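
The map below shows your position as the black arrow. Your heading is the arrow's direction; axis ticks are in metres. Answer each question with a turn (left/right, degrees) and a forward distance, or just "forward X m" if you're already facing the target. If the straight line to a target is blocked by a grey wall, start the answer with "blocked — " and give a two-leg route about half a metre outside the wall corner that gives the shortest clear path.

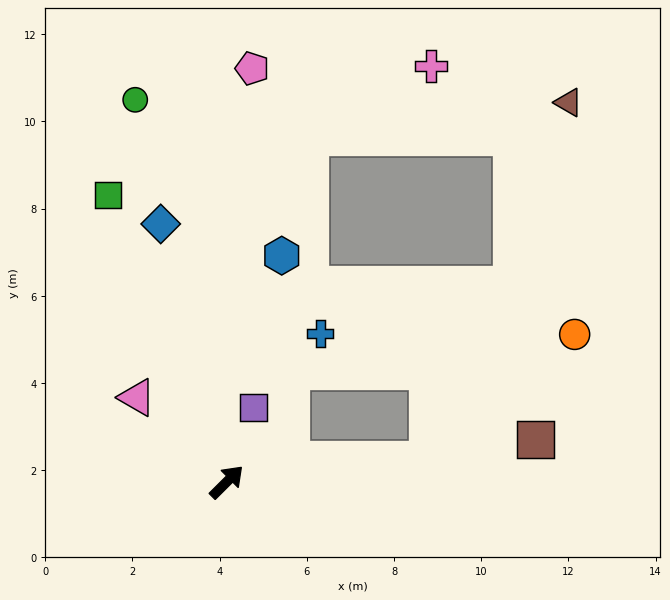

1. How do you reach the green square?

turn left 68°, forward 7.1 m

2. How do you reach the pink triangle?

turn left 92°, forward 2.8 m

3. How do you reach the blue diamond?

turn left 59°, forward 6.1 m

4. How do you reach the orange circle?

blocked — turn right 39°, forward 4.6 m, then turn left 35°, forward 4.4 m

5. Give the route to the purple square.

turn left 26°, forward 1.8 m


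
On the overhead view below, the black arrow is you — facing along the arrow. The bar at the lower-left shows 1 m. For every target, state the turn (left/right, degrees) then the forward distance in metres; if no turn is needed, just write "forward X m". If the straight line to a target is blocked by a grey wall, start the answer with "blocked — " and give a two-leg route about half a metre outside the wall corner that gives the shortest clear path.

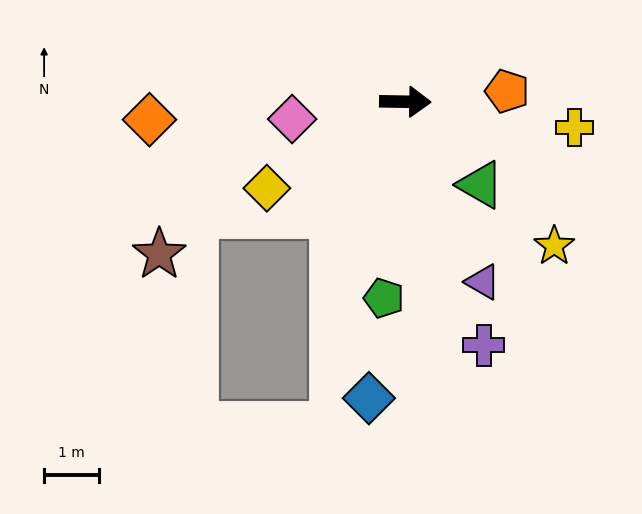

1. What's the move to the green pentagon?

turn right 95°, forward 3.6 m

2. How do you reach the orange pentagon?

turn left 7°, forward 1.9 m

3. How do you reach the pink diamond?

turn right 170°, forward 2.1 m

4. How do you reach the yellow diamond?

turn right 147°, forward 3.0 m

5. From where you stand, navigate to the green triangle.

turn right 47°, forward 2.0 m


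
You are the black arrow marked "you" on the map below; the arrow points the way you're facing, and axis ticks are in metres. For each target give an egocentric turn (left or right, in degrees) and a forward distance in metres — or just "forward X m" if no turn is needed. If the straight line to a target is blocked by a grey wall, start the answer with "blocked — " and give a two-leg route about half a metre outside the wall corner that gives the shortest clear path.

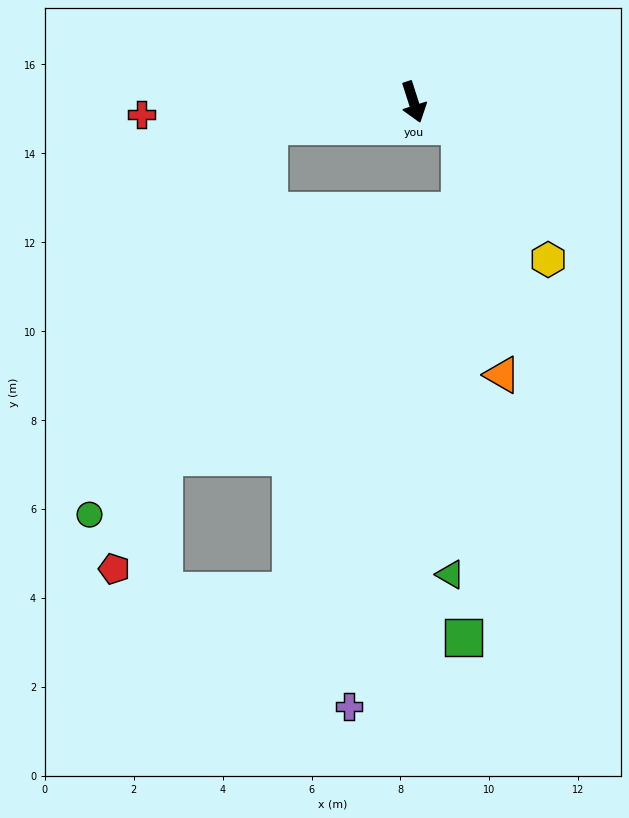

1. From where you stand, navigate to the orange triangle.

blocked — turn left 45°, forward 1.2 m, then turn right 53°, forward 5.7 m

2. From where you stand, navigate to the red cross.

turn right 105°, forward 6.1 m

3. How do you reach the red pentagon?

blocked — turn right 99°, forward 3.3 m, then turn left 62°, forward 10.6 m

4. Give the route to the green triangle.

blocked — turn left 45°, forward 1.2 m, then turn right 64°, forward 10.1 m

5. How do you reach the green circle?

blocked — turn right 99°, forward 3.3 m, then turn left 56°, forward 9.6 m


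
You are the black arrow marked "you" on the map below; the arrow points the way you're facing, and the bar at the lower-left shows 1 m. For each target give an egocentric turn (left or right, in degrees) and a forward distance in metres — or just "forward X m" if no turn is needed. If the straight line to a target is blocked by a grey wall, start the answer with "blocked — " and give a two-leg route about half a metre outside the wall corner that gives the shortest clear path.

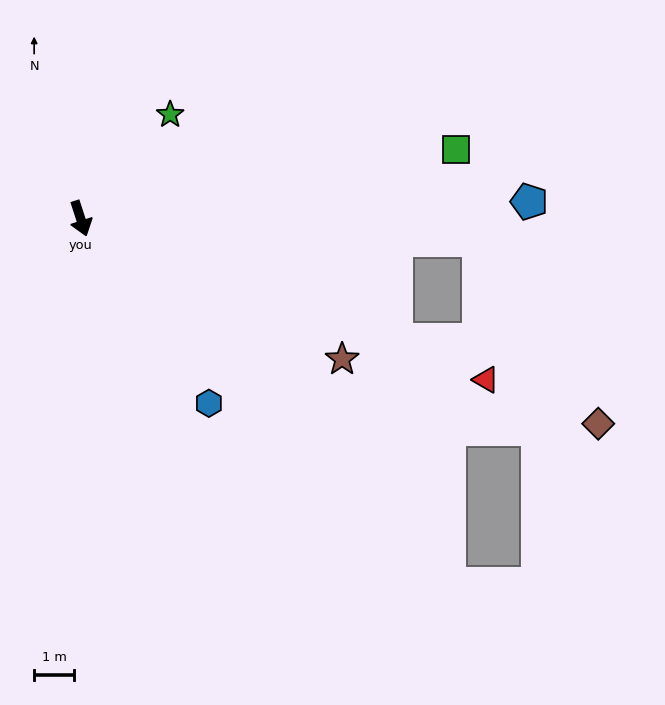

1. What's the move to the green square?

turn left 82°, forward 9.6 m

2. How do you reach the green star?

turn left 121°, forward 3.5 m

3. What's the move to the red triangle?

turn left 50°, forward 11.0 m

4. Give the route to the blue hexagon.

turn left 17°, forward 5.7 m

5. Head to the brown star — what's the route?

turn left 44°, forward 7.5 m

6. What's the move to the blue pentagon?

turn left 74°, forward 11.3 m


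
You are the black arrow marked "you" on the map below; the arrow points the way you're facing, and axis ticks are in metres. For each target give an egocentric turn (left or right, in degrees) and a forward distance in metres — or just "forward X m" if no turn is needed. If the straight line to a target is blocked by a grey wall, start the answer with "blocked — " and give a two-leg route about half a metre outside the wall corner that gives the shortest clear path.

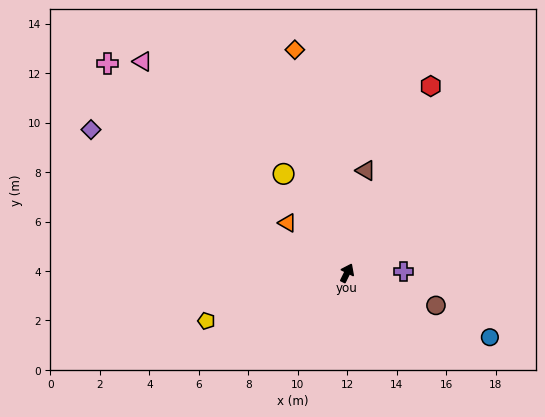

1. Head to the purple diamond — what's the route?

turn left 87°, forward 11.9 m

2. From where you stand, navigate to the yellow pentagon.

turn left 135°, forward 6.0 m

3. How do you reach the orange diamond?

turn left 39°, forward 9.3 m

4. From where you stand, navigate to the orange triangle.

turn left 76°, forward 3.1 m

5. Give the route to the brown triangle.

turn left 16°, forward 4.2 m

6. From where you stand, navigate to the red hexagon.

turn left 2°, forward 8.3 m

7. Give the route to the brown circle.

turn right 84°, forward 3.8 m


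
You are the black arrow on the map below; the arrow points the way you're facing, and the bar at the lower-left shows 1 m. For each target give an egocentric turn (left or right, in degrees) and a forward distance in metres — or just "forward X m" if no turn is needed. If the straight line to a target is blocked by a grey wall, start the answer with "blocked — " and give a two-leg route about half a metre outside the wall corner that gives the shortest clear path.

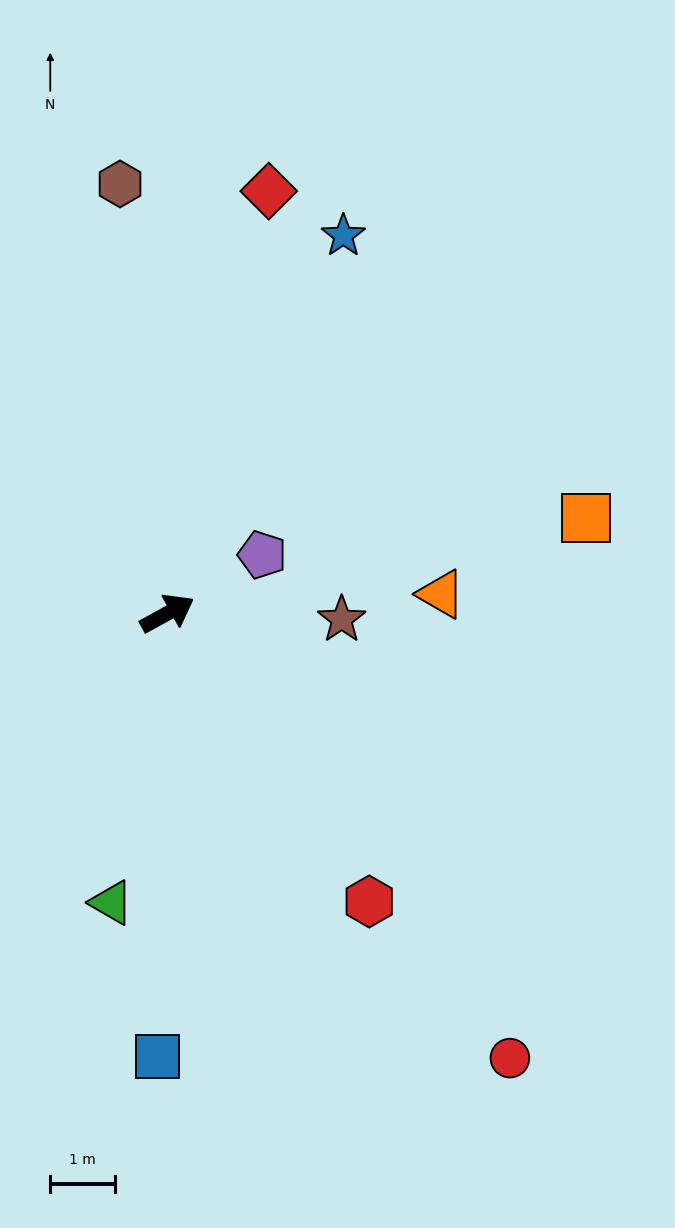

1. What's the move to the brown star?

turn right 31°, forward 2.7 m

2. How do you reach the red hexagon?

turn right 84°, forward 5.4 m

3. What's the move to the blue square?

turn right 120°, forward 6.8 m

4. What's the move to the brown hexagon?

turn left 68°, forward 6.6 m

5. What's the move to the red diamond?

turn left 48°, forward 6.7 m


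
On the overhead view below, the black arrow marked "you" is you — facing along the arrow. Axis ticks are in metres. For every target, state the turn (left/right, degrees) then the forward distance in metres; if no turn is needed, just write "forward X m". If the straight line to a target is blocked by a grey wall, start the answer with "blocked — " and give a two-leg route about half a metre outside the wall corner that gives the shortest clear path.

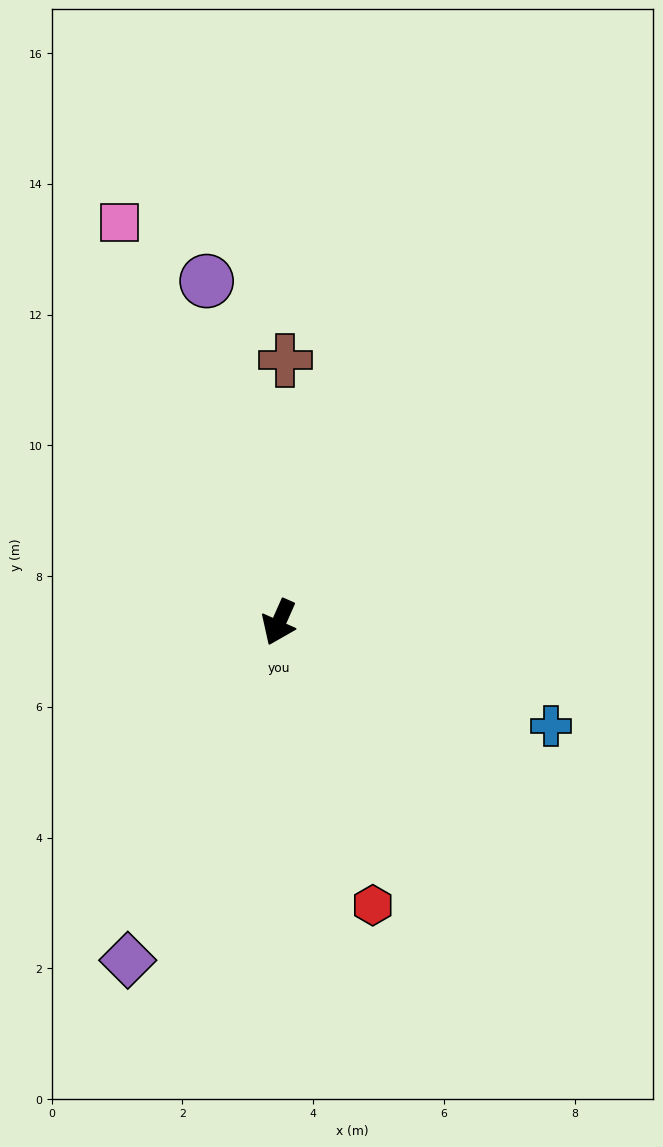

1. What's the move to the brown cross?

turn right 157°, forward 4.0 m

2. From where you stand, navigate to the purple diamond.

forward 5.7 m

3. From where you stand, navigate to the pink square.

turn right 134°, forward 6.6 m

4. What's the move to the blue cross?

turn left 93°, forward 4.5 m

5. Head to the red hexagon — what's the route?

turn left 42°, forward 4.6 m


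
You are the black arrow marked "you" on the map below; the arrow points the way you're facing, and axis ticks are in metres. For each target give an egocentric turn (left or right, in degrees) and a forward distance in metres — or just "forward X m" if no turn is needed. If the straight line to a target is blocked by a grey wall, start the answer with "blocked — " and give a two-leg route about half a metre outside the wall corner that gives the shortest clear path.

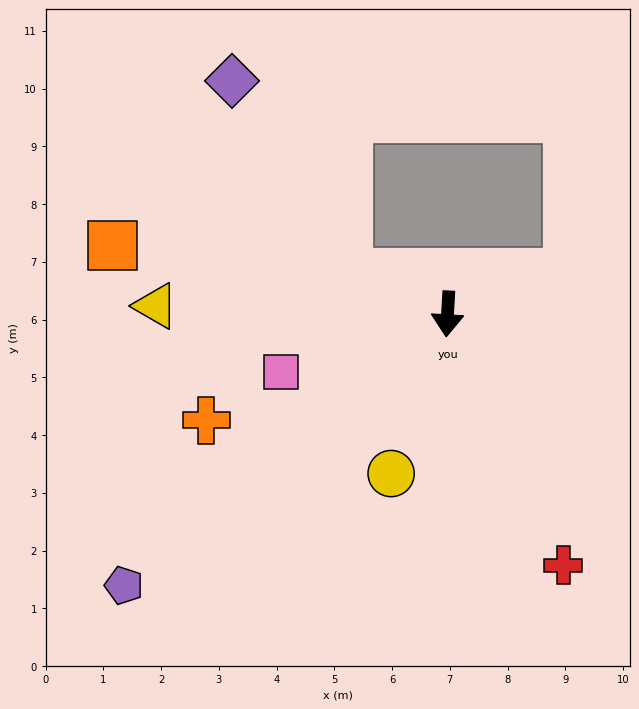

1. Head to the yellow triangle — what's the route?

turn right 88°, forward 5.1 m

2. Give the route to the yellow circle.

turn right 16°, forward 2.9 m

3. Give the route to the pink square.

turn right 67°, forward 3.0 m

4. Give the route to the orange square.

turn right 98°, forward 5.9 m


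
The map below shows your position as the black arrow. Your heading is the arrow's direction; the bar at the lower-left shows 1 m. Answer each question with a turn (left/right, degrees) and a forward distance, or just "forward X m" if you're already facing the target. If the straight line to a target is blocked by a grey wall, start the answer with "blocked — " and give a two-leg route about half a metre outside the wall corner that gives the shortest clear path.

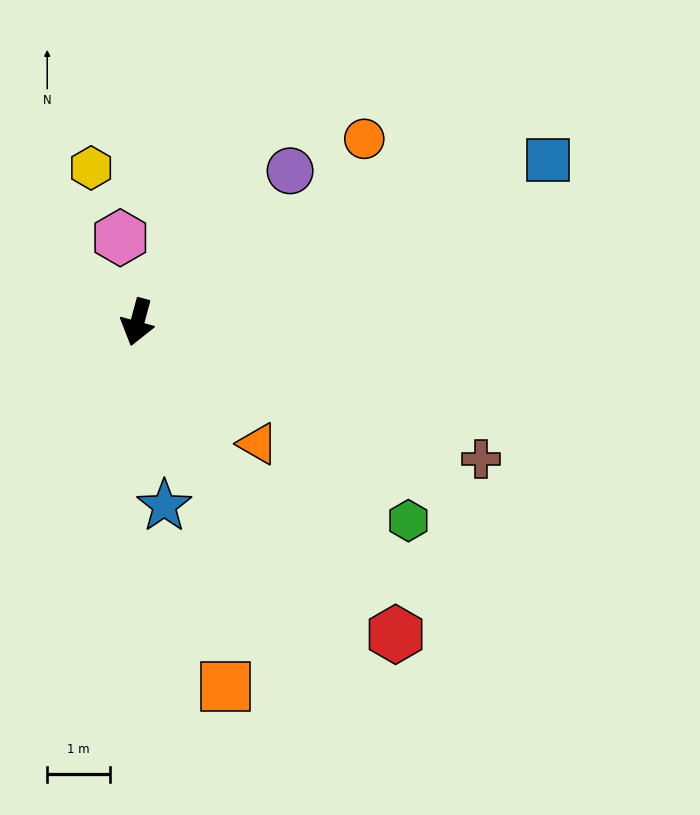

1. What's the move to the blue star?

turn left 24°, forward 2.9 m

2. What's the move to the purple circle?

turn left 150°, forward 3.4 m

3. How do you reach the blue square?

turn left 127°, forward 7.0 m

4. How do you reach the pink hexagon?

turn right 153°, forward 1.4 m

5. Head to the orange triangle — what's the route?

turn left 60°, forward 2.7 m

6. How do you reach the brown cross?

turn left 83°, forward 5.9 m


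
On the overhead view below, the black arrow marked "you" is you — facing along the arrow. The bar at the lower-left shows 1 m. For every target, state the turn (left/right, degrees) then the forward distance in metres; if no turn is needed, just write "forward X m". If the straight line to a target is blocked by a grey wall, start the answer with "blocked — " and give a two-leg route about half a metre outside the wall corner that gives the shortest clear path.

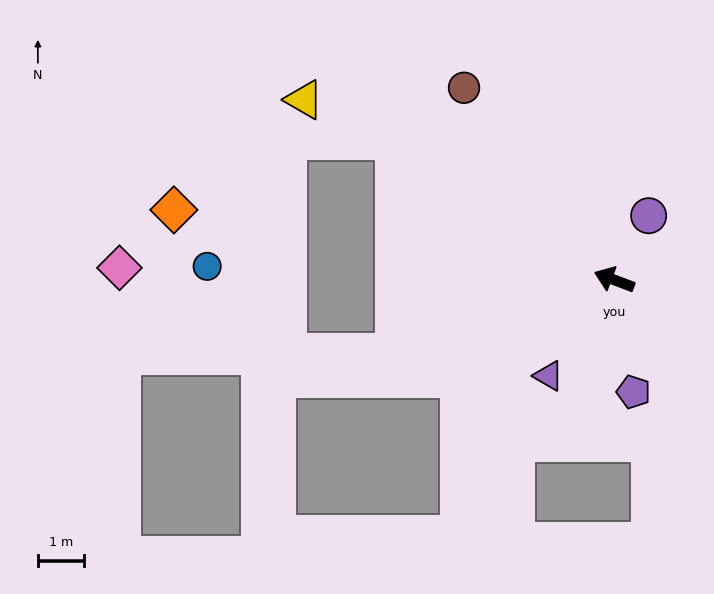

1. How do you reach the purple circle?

turn right 97°, forward 1.6 m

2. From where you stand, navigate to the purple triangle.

turn left 76°, forward 2.5 m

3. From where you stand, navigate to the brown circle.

turn right 31°, forward 5.3 m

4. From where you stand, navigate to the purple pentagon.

turn left 120°, forward 2.5 m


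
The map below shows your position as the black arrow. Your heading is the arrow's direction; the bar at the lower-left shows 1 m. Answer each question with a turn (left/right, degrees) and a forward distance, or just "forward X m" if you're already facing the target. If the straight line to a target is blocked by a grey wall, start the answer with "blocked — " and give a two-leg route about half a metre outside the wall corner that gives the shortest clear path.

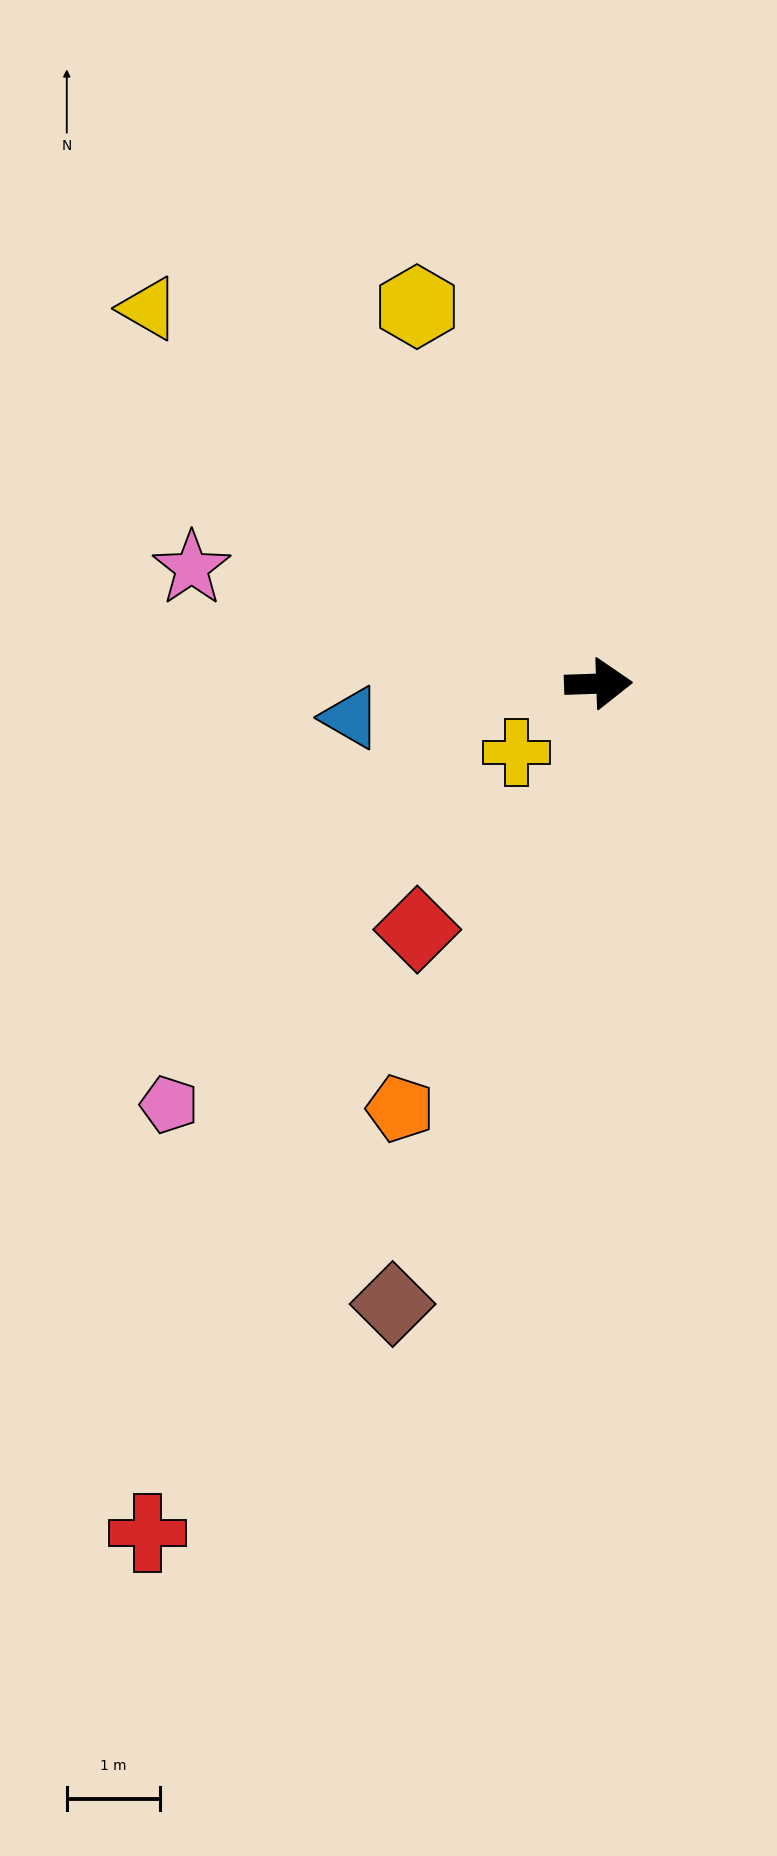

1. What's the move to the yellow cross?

turn right 142°, forward 1.2 m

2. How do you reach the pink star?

turn left 162°, forward 4.5 m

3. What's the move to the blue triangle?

turn right 174°, forward 2.7 m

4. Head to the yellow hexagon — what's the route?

turn left 114°, forward 4.5 m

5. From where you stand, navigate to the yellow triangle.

turn left 138°, forward 6.3 m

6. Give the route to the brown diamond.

turn right 110°, forward 7.0 m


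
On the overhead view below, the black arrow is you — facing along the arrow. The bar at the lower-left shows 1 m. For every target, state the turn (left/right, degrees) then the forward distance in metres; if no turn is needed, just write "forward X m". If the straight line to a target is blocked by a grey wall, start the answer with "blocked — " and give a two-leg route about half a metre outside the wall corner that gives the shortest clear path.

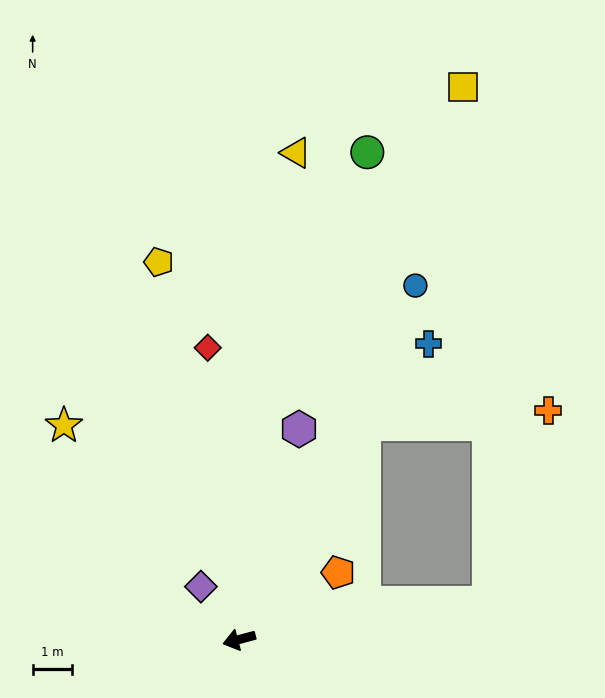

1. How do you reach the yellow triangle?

turn right 112°, forward 12.6 m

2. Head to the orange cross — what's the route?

blocked — turn right 135°, forward 6.4 m, then turn right 55°, forward 4.7 m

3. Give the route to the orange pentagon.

turn right 161°, forward 3.1 m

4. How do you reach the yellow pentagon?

turn right 93°, forward 9.9 m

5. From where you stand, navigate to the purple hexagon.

turn right 121°, forward 5.6 m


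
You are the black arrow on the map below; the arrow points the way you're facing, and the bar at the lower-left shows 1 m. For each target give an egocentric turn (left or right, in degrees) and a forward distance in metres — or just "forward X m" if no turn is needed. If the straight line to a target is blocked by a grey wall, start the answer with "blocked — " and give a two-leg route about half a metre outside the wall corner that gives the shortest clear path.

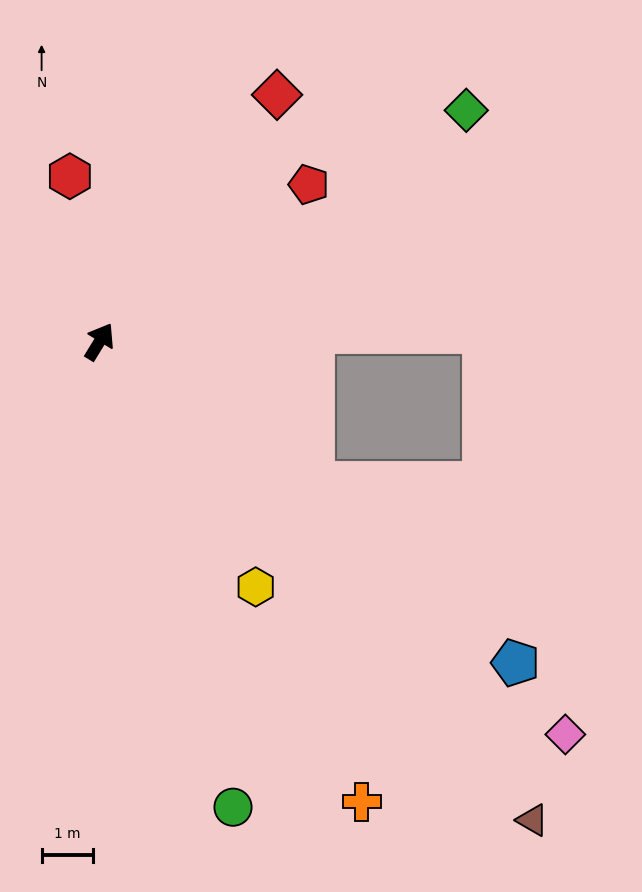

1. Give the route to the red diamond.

turn right 4°, forward 6.0 m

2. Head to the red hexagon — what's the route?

turn left 42°, forward 3.3 m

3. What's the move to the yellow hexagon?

turn right 116°, forward 5.7 m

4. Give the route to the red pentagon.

turn right 22°, forward 5.1 m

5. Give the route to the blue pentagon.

turn right 96°, forward 10.3 m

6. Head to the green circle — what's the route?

turn right 133°, forward 9.5 m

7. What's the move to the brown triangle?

turn right 106°, forward 12.7 m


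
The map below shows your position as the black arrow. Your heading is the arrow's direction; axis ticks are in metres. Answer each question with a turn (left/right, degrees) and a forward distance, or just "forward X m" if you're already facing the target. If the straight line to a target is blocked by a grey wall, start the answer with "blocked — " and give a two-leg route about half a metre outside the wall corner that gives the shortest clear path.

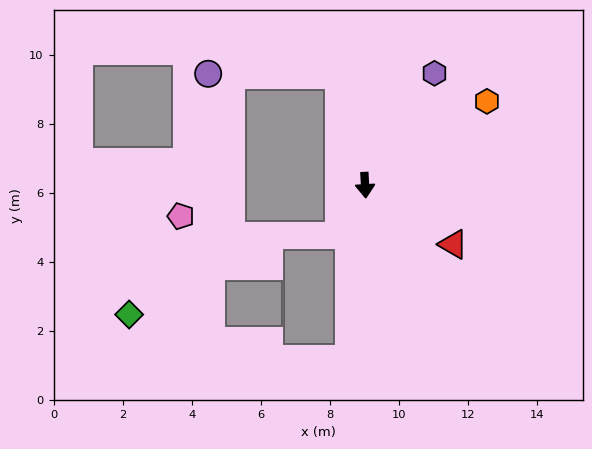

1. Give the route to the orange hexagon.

turn left 121°, forward 4.3 m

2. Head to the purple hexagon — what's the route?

turn left 145°, forward 3.8 m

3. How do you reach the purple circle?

blocked — turn right 170°, forward 3.3 m, then turn left 76°, forward 3.8 m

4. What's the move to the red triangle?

turn left 53°, forward 3.1 m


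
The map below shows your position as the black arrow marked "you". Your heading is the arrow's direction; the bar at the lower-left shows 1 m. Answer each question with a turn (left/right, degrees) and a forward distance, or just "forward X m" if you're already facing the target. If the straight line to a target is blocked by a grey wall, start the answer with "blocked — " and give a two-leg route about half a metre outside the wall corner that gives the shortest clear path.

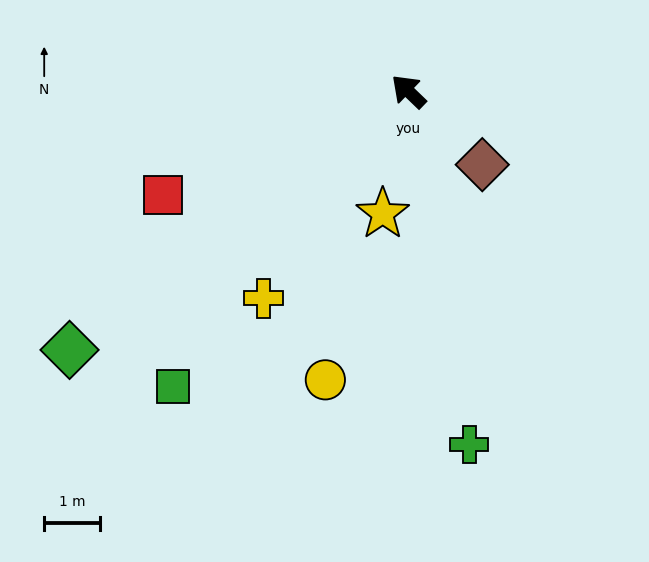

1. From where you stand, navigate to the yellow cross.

turn left 99°, forward 4.6 m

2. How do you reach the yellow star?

turn left 122°, forward 2.3 m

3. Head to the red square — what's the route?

turn left 67°, forward 4.8 m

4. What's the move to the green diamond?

turn left 81°, forward 7.7 m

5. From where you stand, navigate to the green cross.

turn left 144°, forward 6.5 m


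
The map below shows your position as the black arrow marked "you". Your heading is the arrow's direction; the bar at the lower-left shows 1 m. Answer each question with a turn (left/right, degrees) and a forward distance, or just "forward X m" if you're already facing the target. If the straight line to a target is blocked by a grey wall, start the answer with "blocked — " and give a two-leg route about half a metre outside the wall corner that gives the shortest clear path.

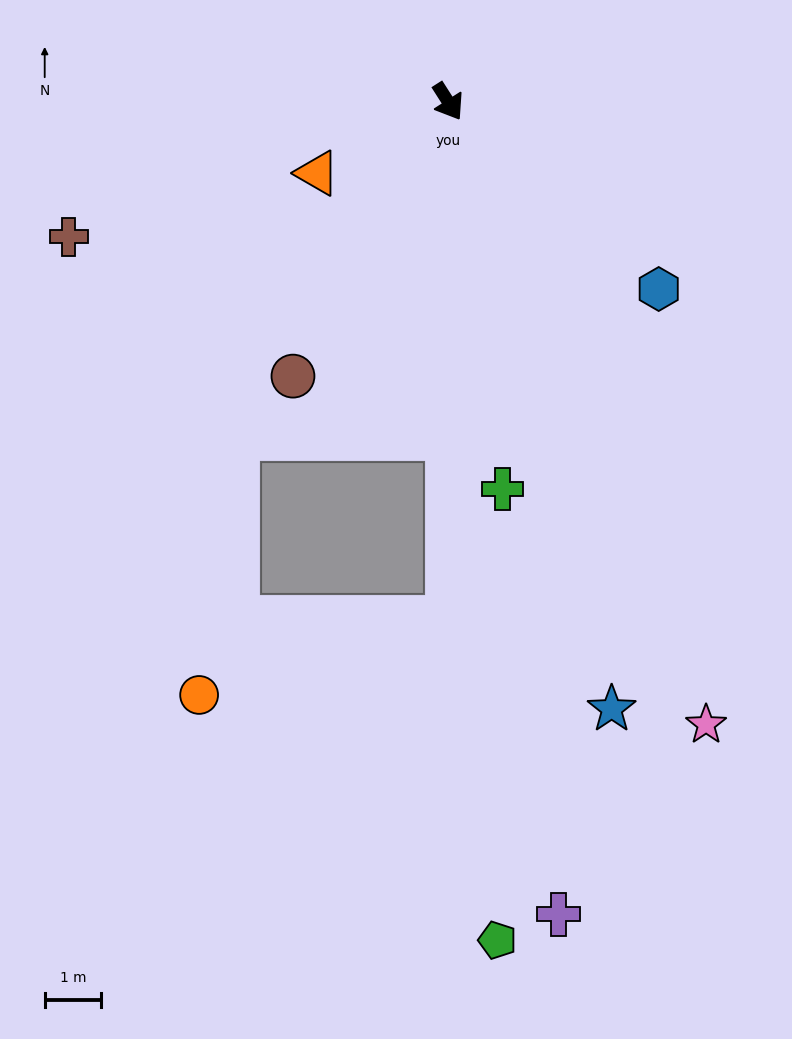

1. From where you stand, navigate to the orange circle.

blocked — turn right 32°, forward 9.2 m, then turn right 74°, forward 4.7 m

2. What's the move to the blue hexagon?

turn left 16°, forward 5.0 m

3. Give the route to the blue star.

turn right 17°, forward 11.2 m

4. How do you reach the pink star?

turn right 10°, forward 12.0 m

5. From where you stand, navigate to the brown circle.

turn right 62°, forward 5.6 m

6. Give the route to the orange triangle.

turn right 94°, forward 2.7 m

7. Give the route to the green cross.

turn right 25°, forward 7.0 m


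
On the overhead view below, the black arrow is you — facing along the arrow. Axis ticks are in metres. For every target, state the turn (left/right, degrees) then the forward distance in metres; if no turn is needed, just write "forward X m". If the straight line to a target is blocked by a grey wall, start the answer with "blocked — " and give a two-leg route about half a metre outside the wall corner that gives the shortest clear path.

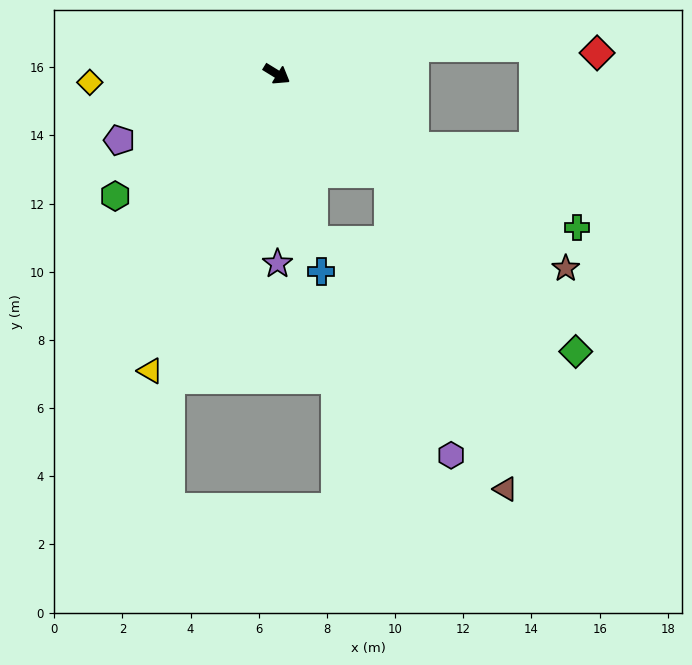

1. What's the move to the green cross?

turn left 5°, forward 9.9 m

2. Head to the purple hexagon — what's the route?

blocked — turn right 10°, forward 4.4 m, then turn right 36°, forward 8.5 m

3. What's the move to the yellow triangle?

turn right 81°, forward 9.5 m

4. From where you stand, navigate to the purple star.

turn right 58°, forward 5.6 m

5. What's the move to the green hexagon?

turn right 111°, forward 5.9 m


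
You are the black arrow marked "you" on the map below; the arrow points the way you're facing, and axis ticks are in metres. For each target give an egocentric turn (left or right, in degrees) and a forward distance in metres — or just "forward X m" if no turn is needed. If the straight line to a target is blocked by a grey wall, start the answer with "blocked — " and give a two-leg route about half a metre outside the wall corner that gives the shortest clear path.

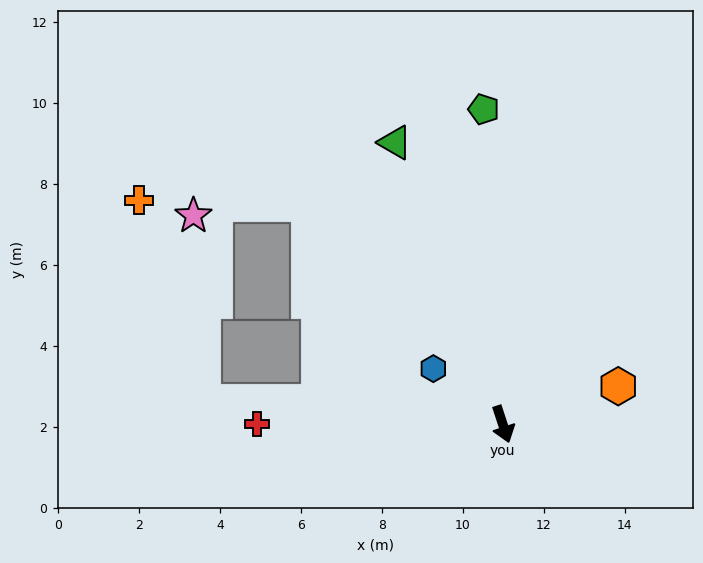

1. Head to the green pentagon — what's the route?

turn left 165°, forward 7.8 m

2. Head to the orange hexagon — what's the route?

turn left 90°, forward 3.0 m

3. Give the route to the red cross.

turn right 108°, forward 6.1 m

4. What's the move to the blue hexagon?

turn right 147°, forward 2.2 m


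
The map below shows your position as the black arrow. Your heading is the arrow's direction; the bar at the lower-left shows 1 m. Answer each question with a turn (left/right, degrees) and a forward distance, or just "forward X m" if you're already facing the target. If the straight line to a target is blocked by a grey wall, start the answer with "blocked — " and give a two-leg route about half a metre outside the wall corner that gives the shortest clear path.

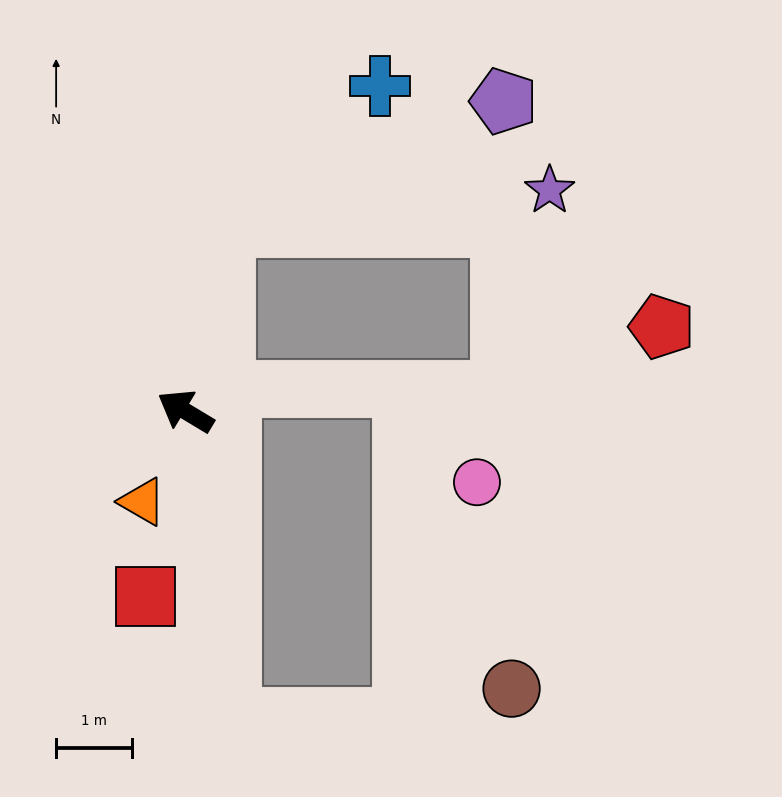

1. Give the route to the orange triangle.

turn left 96°, forward 1.3 m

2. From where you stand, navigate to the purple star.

blocked — turn right 70°, forward 2.5 m, then turn right 73°, forward 4.4 m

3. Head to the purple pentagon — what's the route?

blocked — turn right 70°, forward 2.5 m, then turn right 55°, forward 4.1 m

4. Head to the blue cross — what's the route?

blocked — turn right 70°, forward 2.5 m, then turn right 37°, forward 2.8 m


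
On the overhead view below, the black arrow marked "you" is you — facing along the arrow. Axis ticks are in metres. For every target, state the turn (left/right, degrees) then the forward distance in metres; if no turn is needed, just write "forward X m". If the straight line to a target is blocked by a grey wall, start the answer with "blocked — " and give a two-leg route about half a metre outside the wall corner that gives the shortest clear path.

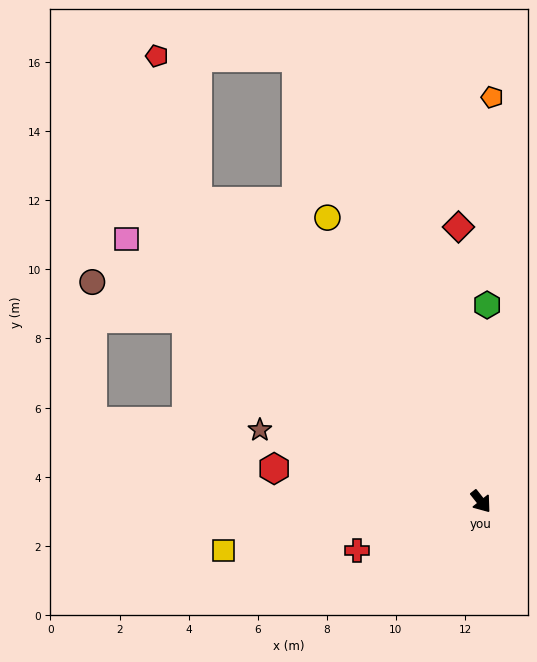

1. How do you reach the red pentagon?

blocked — turn right 175°, forward 11.9 m, then turn right 28°, forward 4.4 m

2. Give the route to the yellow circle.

turn left 170°, forward 9.3 m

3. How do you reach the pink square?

turn right 165°, forward 12.8 m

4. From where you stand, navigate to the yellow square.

turn right 118°, forward 7.6 m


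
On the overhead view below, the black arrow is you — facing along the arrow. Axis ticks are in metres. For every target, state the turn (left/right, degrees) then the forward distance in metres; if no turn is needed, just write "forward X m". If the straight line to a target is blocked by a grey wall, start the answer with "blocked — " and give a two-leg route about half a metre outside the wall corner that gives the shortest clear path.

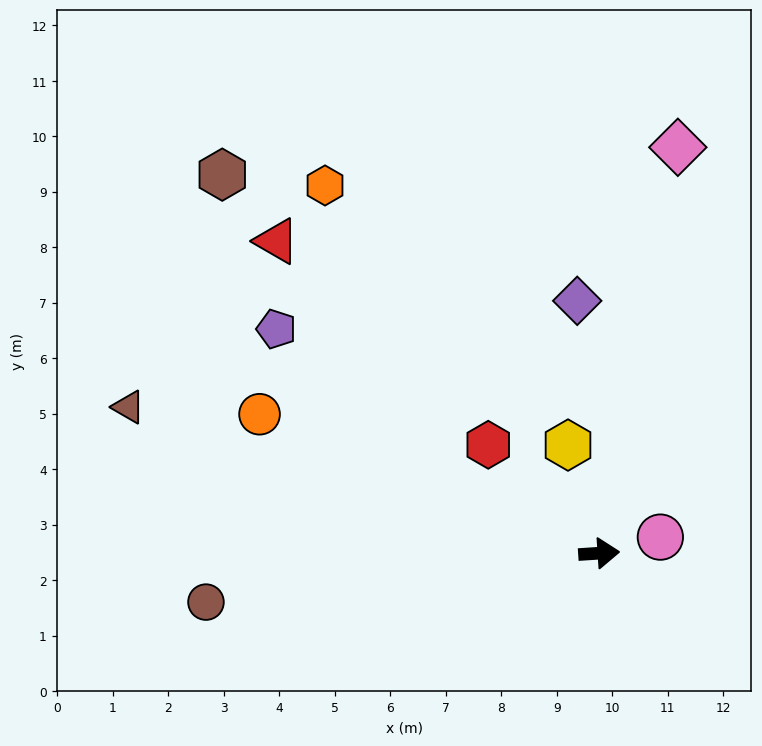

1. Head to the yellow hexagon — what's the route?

turn left 102°, forward 2.0 m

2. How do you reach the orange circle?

turn left 154°, forward 6.6 m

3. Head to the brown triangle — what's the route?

turn left 159°, forward 8.9 m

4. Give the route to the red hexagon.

turn left 132°, forward 2.8 m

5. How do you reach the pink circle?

turn left 11°, forward 1.1 m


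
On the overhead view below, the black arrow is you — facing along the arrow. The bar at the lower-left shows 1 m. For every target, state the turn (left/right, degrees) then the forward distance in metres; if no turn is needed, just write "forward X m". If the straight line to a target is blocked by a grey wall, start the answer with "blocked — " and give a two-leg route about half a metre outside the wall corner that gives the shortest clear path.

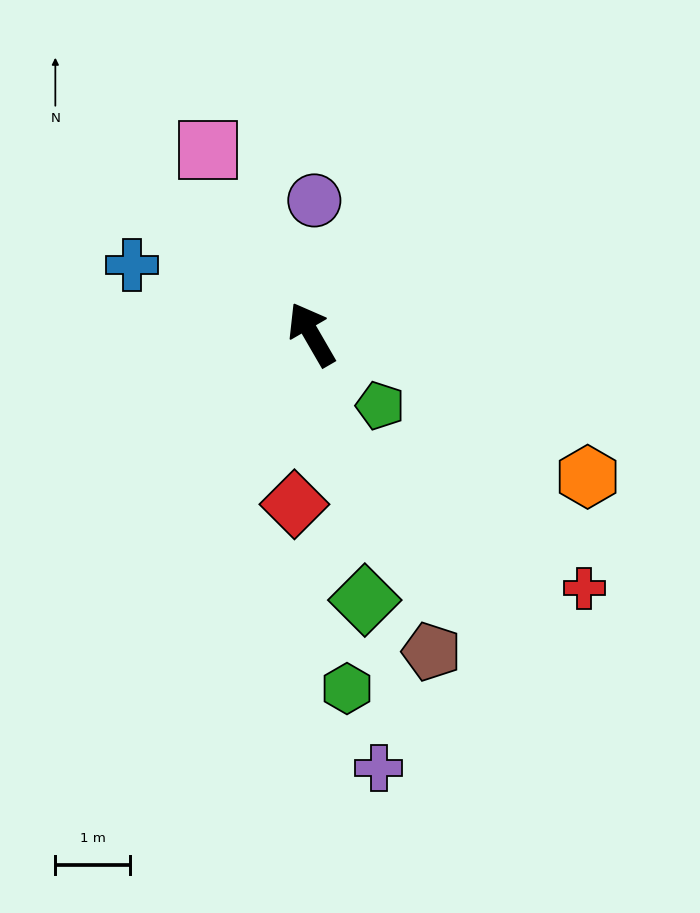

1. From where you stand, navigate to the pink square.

forward 2.8 m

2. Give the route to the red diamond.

turn left 144°, forward 2.3 m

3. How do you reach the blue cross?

turn left 39°, forward 2.6 m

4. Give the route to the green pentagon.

turn right 166°, forward 1.3 m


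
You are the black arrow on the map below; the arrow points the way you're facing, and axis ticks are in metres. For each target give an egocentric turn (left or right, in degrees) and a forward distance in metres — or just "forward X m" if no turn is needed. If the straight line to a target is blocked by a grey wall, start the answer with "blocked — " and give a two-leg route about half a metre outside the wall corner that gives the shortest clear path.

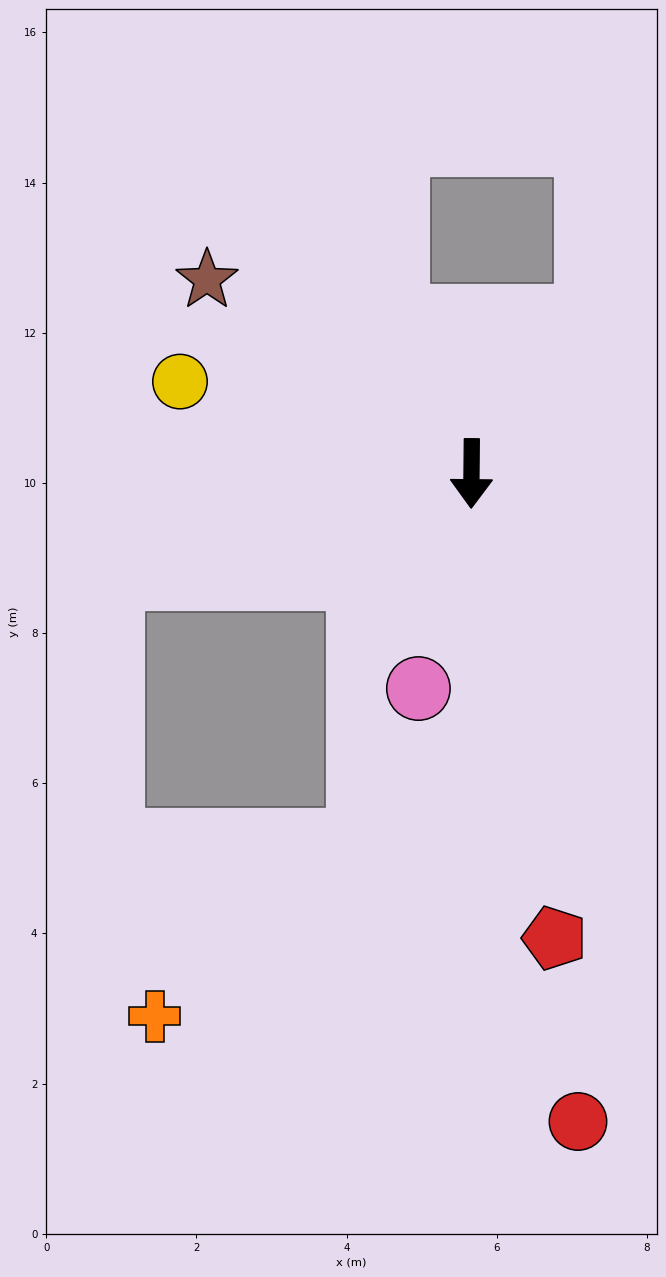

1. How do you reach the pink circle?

turn right 13°, forward 2.9 m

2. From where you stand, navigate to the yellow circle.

turn right 107°, forward 4.1 m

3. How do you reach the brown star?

turn right 126°, forward 4.4 m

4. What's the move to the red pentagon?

turn left 11°, forward 6.3 m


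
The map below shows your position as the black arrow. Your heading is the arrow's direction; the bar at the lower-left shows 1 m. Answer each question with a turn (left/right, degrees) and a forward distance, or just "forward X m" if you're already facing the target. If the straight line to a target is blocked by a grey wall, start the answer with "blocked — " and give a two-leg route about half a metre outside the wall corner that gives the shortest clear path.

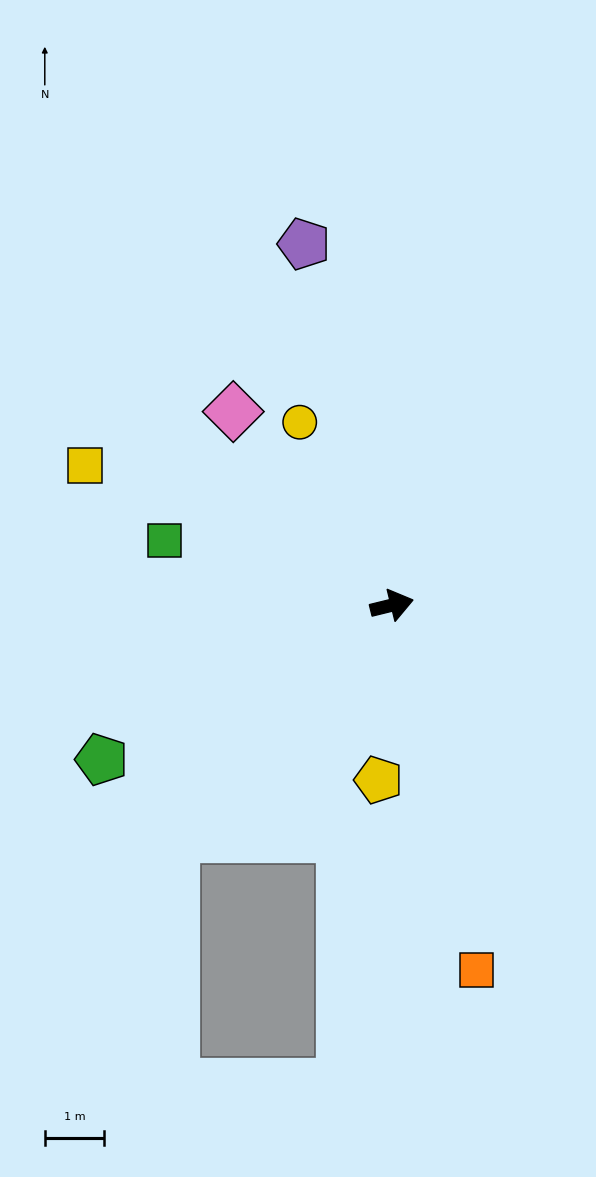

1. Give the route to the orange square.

turn right 91°, forward 6.3 m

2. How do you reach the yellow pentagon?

turn right 108°, forward 2.9 m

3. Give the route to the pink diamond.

turn left 116°, forward 4.2 m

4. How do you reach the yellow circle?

turn left 103°, forward 3.4 m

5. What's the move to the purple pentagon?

turn left 90°, forward 6.2 m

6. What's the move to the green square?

turn left 150°, forward 4.0 m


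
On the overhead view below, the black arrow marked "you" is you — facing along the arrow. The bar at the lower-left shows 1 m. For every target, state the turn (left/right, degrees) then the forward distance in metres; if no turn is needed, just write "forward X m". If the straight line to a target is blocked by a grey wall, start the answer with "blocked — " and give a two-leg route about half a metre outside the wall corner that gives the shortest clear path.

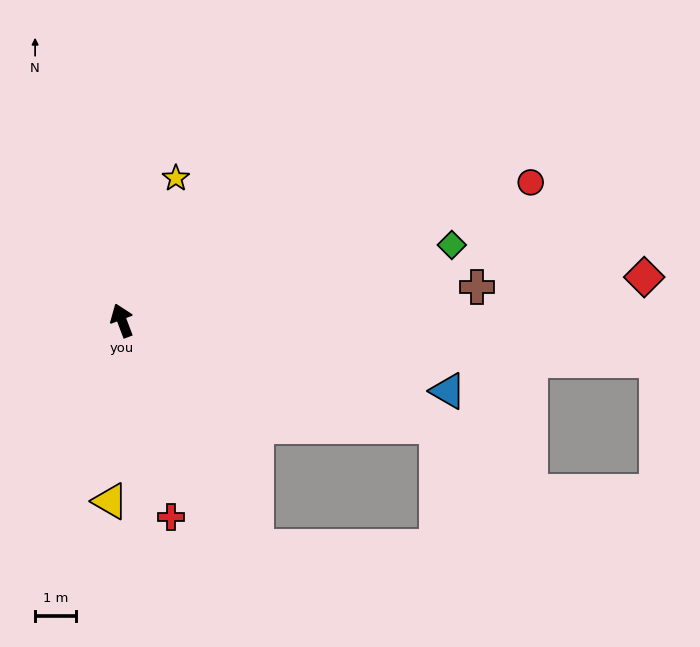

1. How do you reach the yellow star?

turn right 41°, forward 3.7 m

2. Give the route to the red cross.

turn left 173°, forward 4.9 m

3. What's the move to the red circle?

turn right 92°, forward 10.5 m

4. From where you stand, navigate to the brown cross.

turn right 105°, forward 8.7 m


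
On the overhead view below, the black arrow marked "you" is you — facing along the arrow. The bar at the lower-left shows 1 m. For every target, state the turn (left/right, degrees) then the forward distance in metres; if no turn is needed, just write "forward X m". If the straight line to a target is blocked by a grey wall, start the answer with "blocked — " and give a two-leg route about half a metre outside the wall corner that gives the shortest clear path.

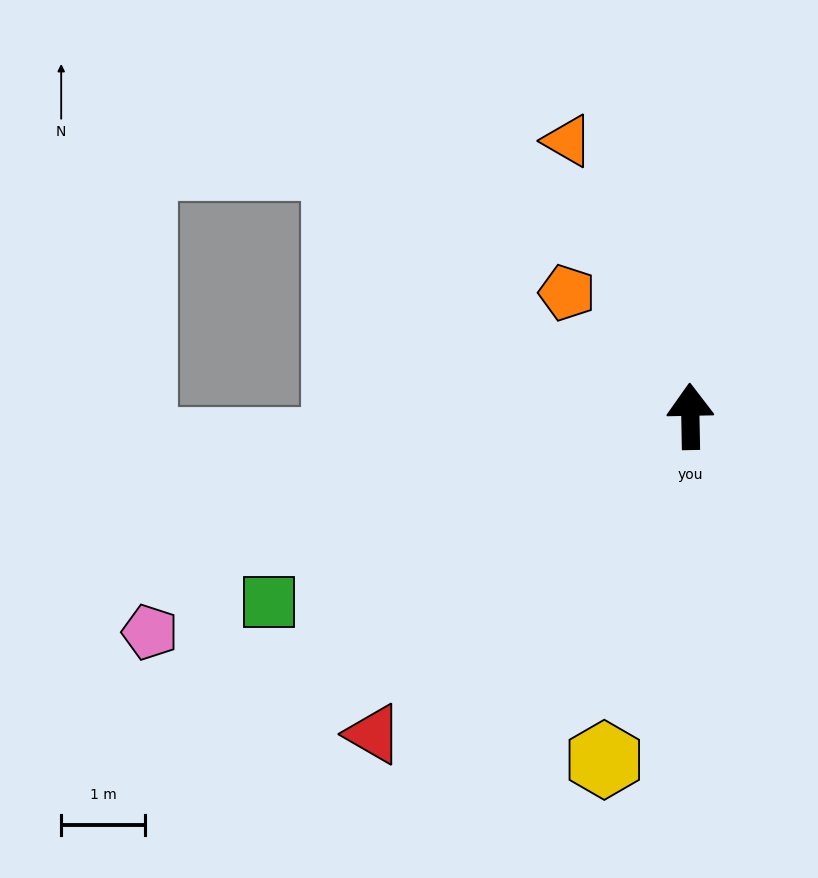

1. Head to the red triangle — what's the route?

turn left 134°, forward 5.4 m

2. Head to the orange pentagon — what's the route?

turn left 44°, forward 2.1 m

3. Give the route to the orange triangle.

turn left 23°, forward 3.6 m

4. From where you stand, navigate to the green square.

turn left 113°, forward 5.5 m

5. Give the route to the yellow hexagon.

turn left 165°, forward 4.2 m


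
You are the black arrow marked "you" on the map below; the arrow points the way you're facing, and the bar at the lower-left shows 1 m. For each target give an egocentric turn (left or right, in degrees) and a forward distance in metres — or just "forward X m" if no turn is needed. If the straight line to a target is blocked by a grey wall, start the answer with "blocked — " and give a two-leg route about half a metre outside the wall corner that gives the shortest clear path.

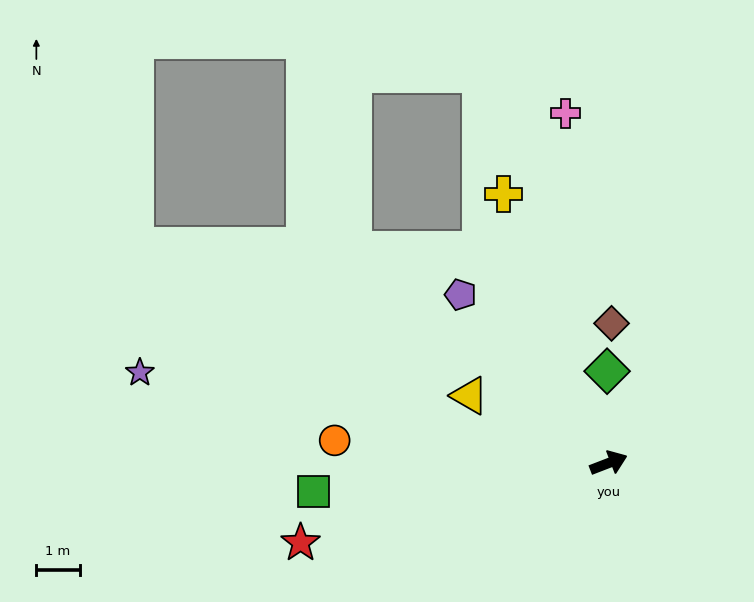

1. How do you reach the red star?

turn left 173°, forward 7.4 m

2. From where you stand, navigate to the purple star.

turn left 148°, forward 11.0 m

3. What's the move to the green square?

turn left 164°, forward 6.9 m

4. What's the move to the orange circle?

turn left 154°, forward 6.4 m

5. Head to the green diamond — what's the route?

turn left 70°, forward 2.1 m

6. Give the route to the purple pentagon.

turn left 110°, forward 5.2 m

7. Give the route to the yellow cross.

turn left 90°, forward 6.7 m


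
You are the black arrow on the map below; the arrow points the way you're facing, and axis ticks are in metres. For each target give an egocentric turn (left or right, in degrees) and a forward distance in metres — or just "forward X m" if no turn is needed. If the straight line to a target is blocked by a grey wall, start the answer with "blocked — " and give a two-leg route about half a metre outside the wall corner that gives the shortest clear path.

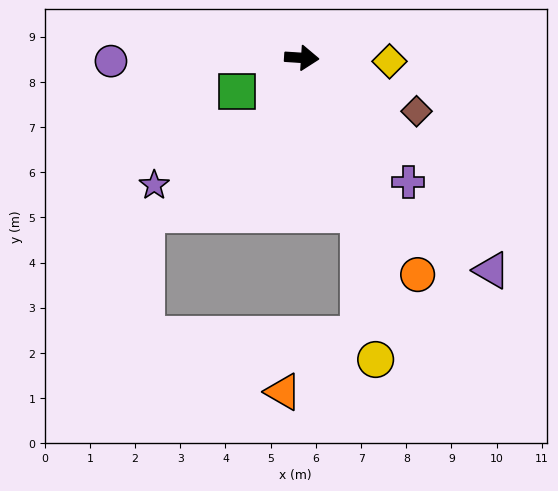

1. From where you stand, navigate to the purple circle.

turn right 175°, forward 4.2 m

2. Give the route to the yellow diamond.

forward 1.9 m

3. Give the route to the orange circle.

turn right 58°, forward 5.4 m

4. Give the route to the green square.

turn right 149°, forward 1.6 m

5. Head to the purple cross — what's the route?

turn right 46°, forward 3.6 m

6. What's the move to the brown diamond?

turn right 21°, forward 2.8 m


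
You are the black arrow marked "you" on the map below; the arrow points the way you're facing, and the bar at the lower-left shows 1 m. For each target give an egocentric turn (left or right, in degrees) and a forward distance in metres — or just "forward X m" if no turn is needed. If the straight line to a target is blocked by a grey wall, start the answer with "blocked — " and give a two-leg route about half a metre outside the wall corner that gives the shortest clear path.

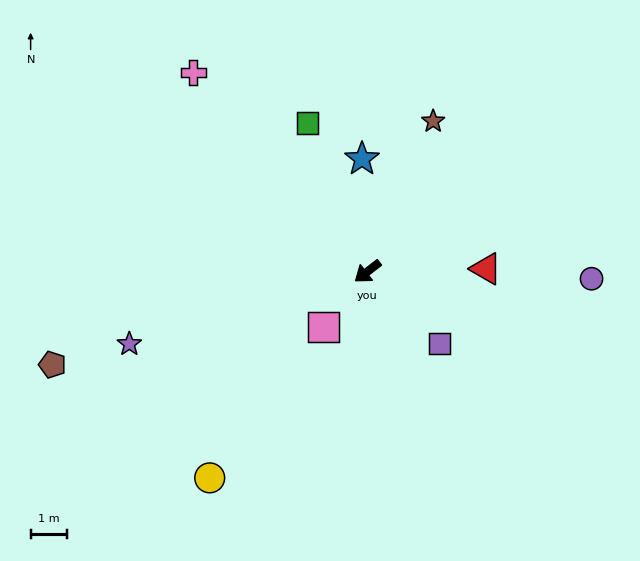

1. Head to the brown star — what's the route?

turn right 151°, forward 4.5 m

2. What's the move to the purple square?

turn left 97°, forward 2.8 m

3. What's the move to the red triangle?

turn left 144°, forward 3.3 m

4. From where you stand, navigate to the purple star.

turn right 21°, forward 6.9 m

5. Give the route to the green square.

turn right 106°, forward 4.4 m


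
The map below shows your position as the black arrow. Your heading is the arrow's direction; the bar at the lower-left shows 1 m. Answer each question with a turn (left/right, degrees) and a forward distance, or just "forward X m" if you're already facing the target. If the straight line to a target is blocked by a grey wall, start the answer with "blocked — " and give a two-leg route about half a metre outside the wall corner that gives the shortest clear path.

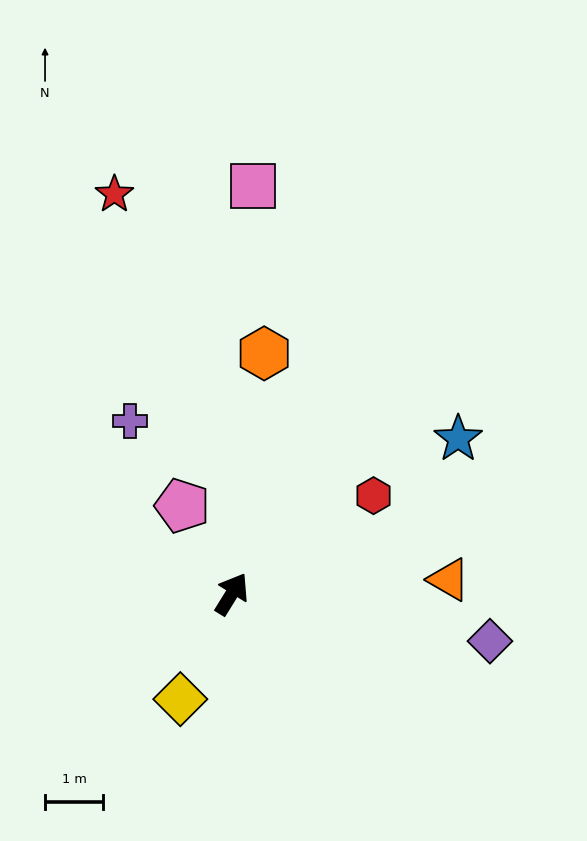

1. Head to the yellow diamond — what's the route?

turn right 174°, forward 2.0 m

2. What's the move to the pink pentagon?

turn left 61°, forward 1.7 m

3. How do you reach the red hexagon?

turn right 24°, forward 3.0 m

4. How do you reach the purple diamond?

turn right 69°, forward 4.5 m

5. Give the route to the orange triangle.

turn right 55°, forward 3.8 m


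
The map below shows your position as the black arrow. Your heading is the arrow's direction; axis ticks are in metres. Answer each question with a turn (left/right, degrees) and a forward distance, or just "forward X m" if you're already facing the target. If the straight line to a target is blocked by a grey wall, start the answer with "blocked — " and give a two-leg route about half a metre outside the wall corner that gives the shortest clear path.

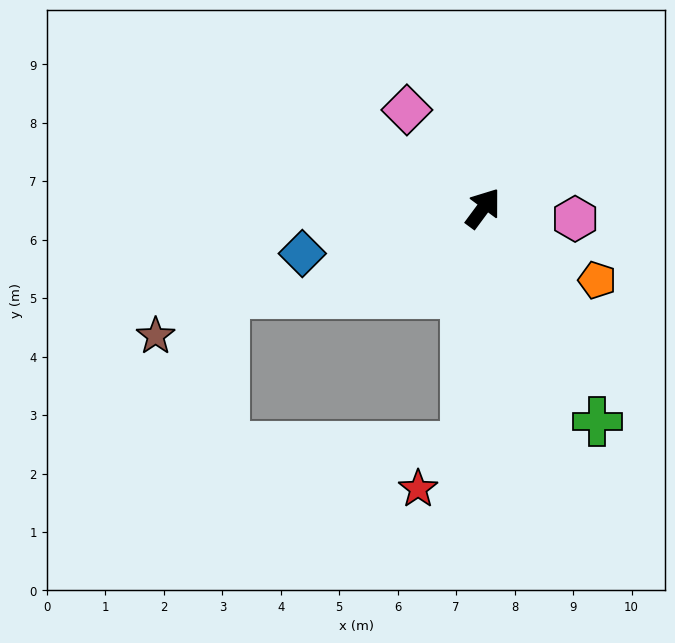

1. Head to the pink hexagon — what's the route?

turn right 60°, forward 1.6 m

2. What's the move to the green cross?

turn right 115°, forward 4.1 m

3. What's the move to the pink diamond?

turn left 74°, forward 2.1 m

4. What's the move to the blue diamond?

turn left 141°, forward 3.2 m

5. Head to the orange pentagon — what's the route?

turn right 86°, forward 2.3 m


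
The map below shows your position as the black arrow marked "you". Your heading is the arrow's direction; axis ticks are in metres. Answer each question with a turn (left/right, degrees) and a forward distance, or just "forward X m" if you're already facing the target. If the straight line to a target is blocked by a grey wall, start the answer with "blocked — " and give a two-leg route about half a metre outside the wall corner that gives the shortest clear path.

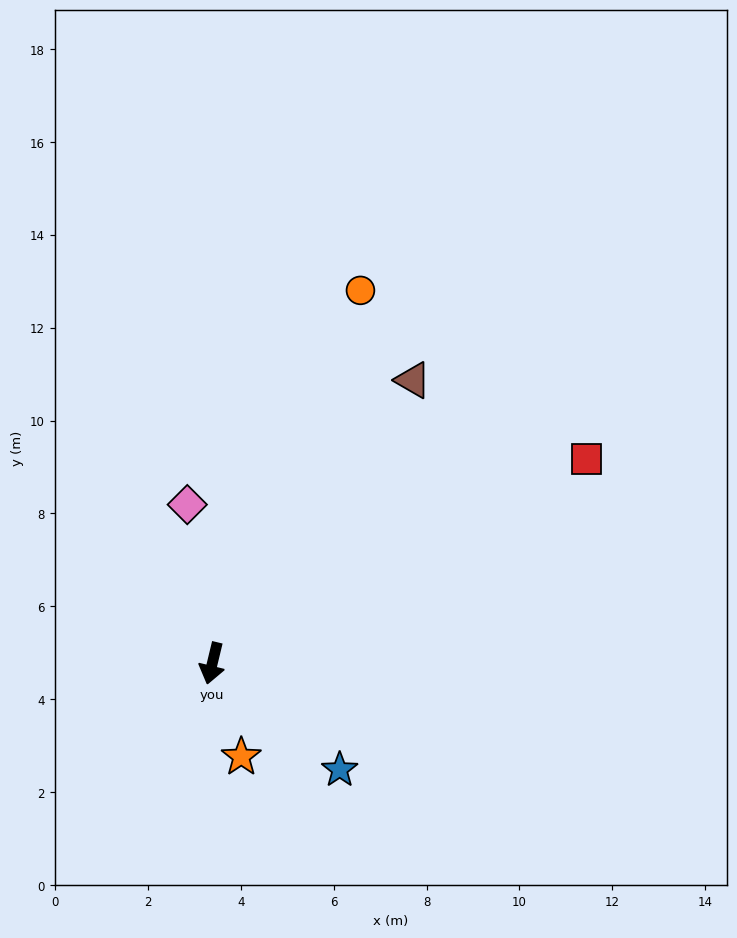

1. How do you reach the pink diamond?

turn right 157°, forward 3.5 m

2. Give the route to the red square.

turn left 132°, forward 9.2 m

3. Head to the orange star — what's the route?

turn left 31°, forward 2.1 m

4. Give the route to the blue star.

turn left 64°, forward 3.6 m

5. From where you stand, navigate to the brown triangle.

turn left 158°, forward 7.5 m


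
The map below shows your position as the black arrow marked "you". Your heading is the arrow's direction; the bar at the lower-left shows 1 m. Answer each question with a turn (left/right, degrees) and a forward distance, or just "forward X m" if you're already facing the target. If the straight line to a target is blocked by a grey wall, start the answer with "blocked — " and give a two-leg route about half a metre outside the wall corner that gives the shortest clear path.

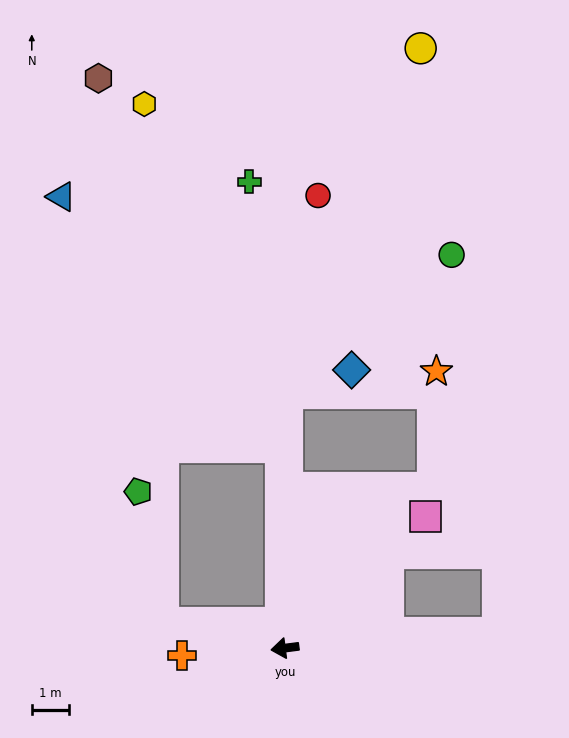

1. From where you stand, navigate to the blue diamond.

blocked — turn right 98°, forward 6.8 m, then turn right 69°, forward 1.8 m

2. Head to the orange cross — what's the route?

turn right 3°, forward 2.8 m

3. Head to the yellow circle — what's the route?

blocked — turn right 98°, forward 6.8 m, then turn right 20°, forward 9.9 m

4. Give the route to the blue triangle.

blocked — turn right 96°, forward 5.4 m, then turn left 40°, forward 8.9 m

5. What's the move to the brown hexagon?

blocked — turn right 96°, forward 5.4 m, then turn left 25°, forward 11.0 m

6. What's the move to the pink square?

turn right 144°, forward 5.1 m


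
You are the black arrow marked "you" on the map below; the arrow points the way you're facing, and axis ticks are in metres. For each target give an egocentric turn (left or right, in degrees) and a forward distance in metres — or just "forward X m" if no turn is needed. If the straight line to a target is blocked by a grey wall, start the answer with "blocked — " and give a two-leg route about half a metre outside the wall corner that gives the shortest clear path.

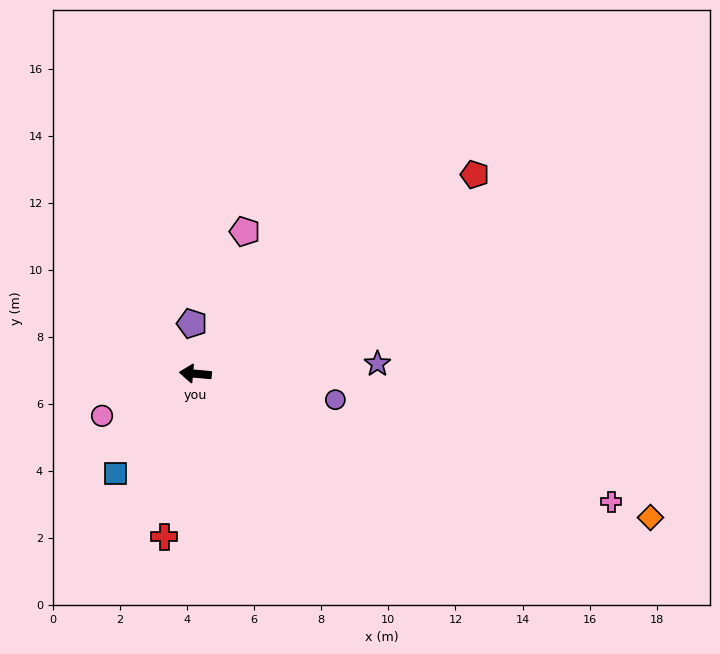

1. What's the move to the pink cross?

turn left 168°, forward 13.0 m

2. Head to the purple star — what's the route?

turn right 172°, forward 5.4 m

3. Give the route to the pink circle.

turn left 29°, forward 3.1 m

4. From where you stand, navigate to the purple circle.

turn left 175°, forward 4.2 m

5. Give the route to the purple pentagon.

turn right 81°, forward 1.5 m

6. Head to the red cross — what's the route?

turn left 84°, forward 4.9 m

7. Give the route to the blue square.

turn left 56°, forward 3.8 m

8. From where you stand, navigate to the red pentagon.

turn right 139°, forward 10.2 m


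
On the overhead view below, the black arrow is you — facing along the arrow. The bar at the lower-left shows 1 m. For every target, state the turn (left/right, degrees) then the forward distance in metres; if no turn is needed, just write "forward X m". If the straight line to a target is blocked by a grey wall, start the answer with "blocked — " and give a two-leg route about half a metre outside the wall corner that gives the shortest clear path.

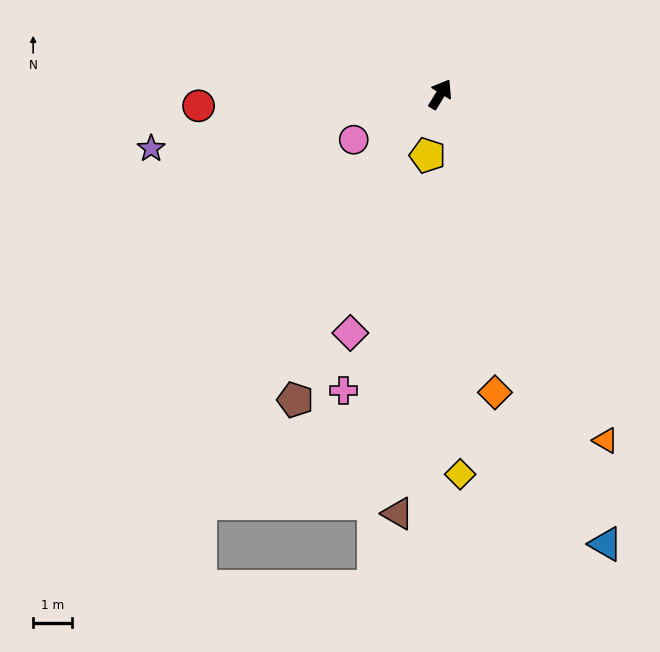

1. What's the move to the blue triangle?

turn right 128°, forward 12.2 m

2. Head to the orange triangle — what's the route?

turn right 123°, forward 9.8 m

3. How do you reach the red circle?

turn left 124°, forward 6.2 m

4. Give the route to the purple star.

turn left 132°, forward 7.5 m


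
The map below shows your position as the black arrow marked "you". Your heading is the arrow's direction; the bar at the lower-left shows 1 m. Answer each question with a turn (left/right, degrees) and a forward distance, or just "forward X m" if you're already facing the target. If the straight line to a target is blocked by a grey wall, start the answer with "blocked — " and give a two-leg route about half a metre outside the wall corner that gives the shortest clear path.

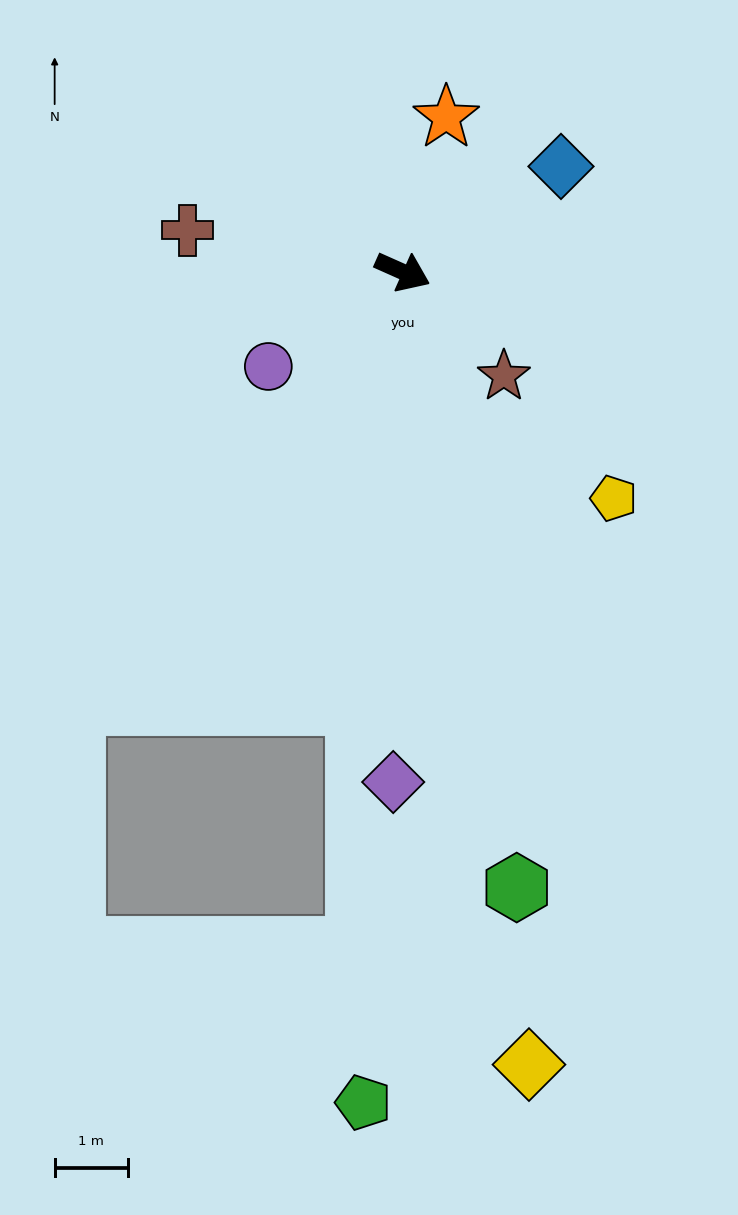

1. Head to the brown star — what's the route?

turn right 22°, forward 2.0 m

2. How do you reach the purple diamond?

turn right 67°, forward 7.0 m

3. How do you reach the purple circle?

turn right 121°, forward 2.2 m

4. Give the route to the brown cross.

turn right 167°, forward 3.0 m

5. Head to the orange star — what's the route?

turn left 98°, forward 2.2 m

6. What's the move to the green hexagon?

turn right 56°, forward 8.6 m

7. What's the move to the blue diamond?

turn left 58°, forward 2.6 m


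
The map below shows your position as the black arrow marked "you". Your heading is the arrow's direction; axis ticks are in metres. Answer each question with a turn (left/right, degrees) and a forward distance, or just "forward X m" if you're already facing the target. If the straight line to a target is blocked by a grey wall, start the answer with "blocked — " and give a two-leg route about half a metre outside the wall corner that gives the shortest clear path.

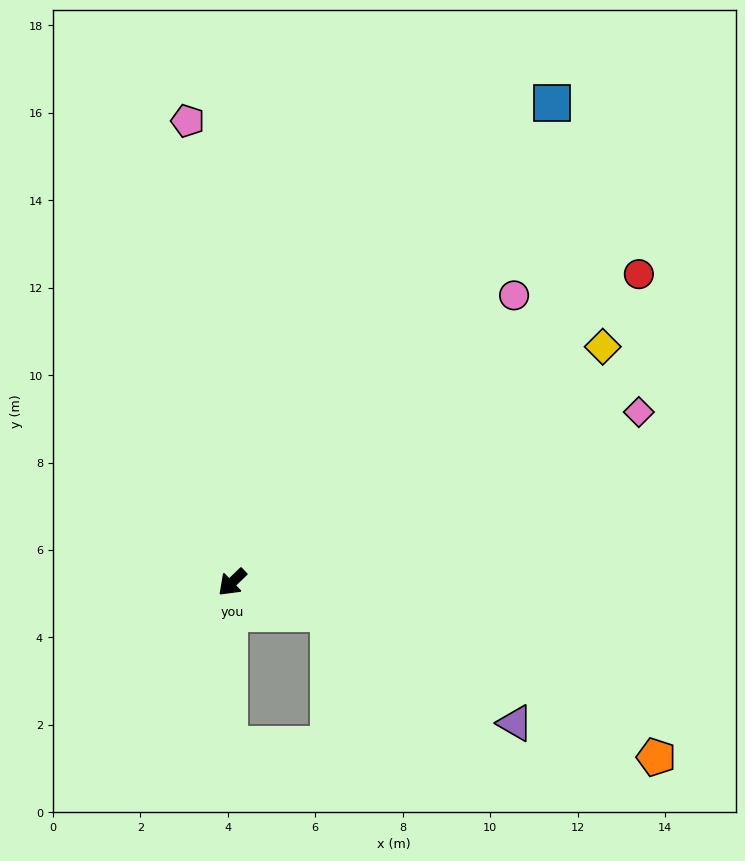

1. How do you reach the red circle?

turn left 173°, forward 11.7 m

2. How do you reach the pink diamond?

turn left 159°, forward 10.1 m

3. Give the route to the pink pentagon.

turn right 128°, forward 10.6 m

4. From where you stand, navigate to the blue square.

turn right 168°, forward 13.2 m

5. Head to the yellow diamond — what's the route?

turn left 169°, forward 10.0 m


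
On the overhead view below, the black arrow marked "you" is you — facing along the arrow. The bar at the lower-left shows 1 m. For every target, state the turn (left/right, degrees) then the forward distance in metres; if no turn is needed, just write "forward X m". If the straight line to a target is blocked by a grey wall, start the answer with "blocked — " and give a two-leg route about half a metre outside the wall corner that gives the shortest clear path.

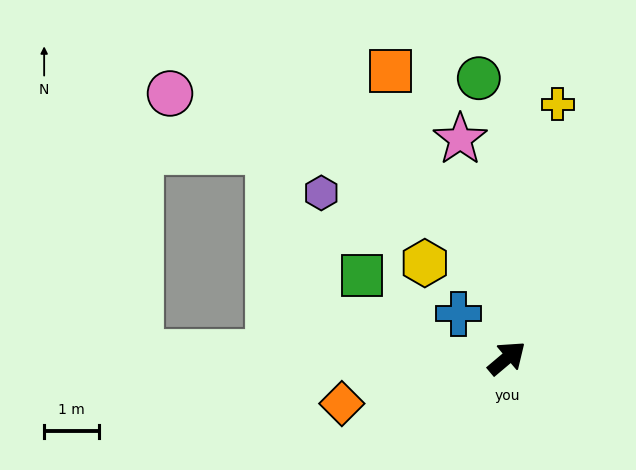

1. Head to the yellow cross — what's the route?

turn left 39°, forward 4.7 m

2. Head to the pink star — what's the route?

turn left 62°, forward 4.1 m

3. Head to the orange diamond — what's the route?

turn left 155°, forward 3.1 m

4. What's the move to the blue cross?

turn left 97°, forward 1.2 m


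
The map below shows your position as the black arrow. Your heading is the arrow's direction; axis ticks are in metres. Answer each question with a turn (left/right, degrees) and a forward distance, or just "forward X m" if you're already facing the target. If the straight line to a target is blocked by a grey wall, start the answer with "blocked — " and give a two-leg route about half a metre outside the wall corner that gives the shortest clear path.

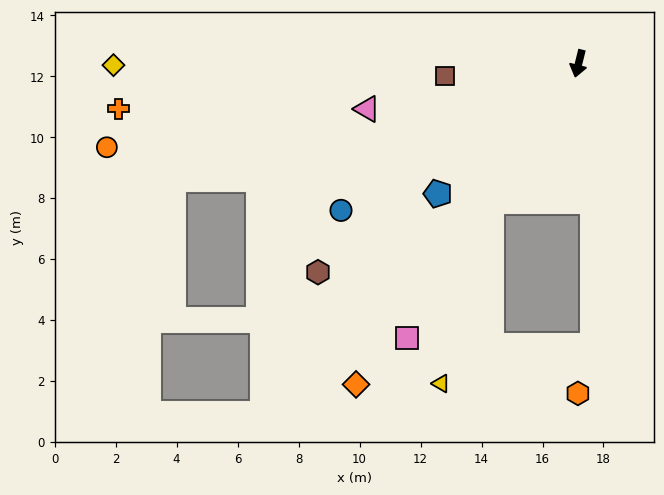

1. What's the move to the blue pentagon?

turn right 33°, forward 6.3 m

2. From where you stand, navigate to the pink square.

turn right 18°, forward 10.6 m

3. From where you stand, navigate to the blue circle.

turn right 44°, forward 9.2 m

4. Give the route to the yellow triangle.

blocked — turn right 19°, forward 5.4 m, then turn left 18°, forward 6.2 m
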